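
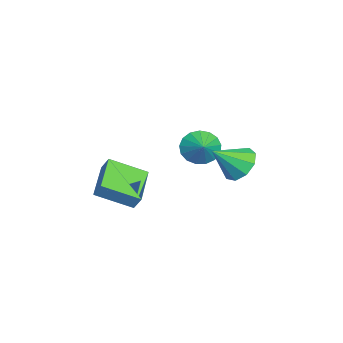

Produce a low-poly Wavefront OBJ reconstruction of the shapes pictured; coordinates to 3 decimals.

v 2.44 1.407 0.361
v 3.286 1.752 0.257
v 3 0.333 1.359
v 2.993 2.041 0.733
v 2.441 2.034 1.034
v 1.888 1.733 1.021
v 1.594 1.28 0.698
v 1.695 0.886 0.218
v 2.145 0.736 -0.196
v 2.733 0.9 -0.349
v 3.184 1.301 -0.17
v 0.162 -4.953 -3.203
v -1.737 -4.914 -2.608
v -0.063 -3.269 -4.03
v -1.962 -3.23 -3.436
v 0.382 -4.59 -2.524
v -1.517 -4.551 -1.93
v 0.157 -2.906 -3.352
v -1.742 -2.867 -2.757
v -2.711 -0.739 -1.616
v -2.333 -0.447 -2.402
v -1.789 -0.501 -1.084
v -2.522 -0.086 -2.235
v -2.754 0.126 -1.927
v -2.977 0.139 -1.547
v -3.138 -0.048 -1.183
v -3.202 -0.394 -0.918
v -3.153 -0.819 -0.813
v -3.003 -1.225 -0.891
v -2.786 -1.52 -1.136
v -2.552 -1.636 -1.491
v -2.354 -1.546 -1.874
v -2.238 -1.272 -2.198
v -2.231 -0.875 -2.388
f 2 1 4
f 2 4 3
f 4 1 5
f 4 5 3
f 5 1 6
f 5 6 3
f 6 1 7
f 6 7 3
f 7 1 8
f 7 8 3
f 8 1 9
f 8 9 3
f 9 1 10
f 9 10 3
f 10 1 11
f 10 11 3
f 11 1 2
f 11 2 3
f 13 15 12
f 16 13 12
f 12 15 14
f 14 16 12
f 13 19 15
f 17 13 16
f 17 19 13
f 15 19 14
f 18 16 14
f 14 19 18
f 18 17 16
f 19 17 18
f 21 20 23
f 21 23 22
f 23 20 24
f 23 24 22
f 24 20 25
f 24 25 22
f 25 20 26
f 25 26 22
f 26 20 27
f 26 27 22
f 27 20 28
f 27 28 22
f 28 20 29
f 28 29 22
f 29 20 30
f 29 30 22
f 30 20 31
f 30 31 22
f 31 20 32
f 31 32 22
f 32 20 33
f 32 33 22
f 33 20 34
f 33 34 22
f 34 20 21
f 34 21 22



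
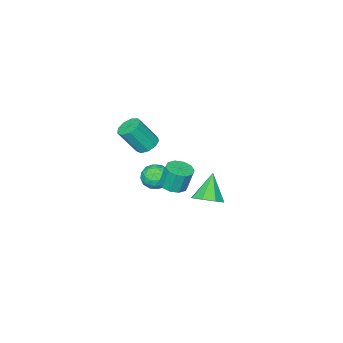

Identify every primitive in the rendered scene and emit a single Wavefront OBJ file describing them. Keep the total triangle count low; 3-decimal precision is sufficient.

v 1.66 2.312 3.053
v 2.238 2.027 2.632
v 3.078 1.403 4.206
v 2.5 1.688 4.627
v 2.345 2.524 2.772
v 3.185 1.899 4.346
v 2.131 2.921 3.043
v 2.971 2.297 4.617
v 1.697 3.034 3.319
v 2.537 2.409 4.893
v 1.246 2.809 3.471
v 2.085 2.184 5.045
v 0.988 2.351 3.427
v 1.828 1.727 5.001
v 1.045 1.876 3.208
v 1.885 1.251 4.782
v 1.39 1.604 2.916
v 2.229 0.98 4.49
v 1.861 1.664 2.689
v 2.701 1.04 4.263
v 0.351 3.007 -0.606
v 1.179 2.973 -0.47
v 0.958 3.278 0.961
v 0.129 3.313 0.826
v 1.057 3.462 -0.593
v 0.836 3.767 0.838
v 0.665 3.778 -0.721
v 0.444 4.083 0.71
v 0.153 3.799 -0.805
v -0.068 4.104 0.626
v -0.283 3.518 -0.813
v -0.505 3.823 0.619
v -0.478 3.042 -0.741
v -0.699 3.347 0.69
v -0.356 2.553 -0.618
v -0.577 2.858 0.813
v 0.036 2.237 -0.49
v -0.185 2.542 0.941
v 0.548 2.216 -0.406
v 0.327 2.521 1.025
v 0.985 2.497 -0.399
v 0.763 2.802 1.033
v -0.078 2.174 -1.001
v 0.845 2.289 -1.107
v 0.175 1.091 0.027
v 1.098 1.206 -0.079
v 0.586 1.876 0.327
v 0.43 2.546 -0.308
v 0.59 0.834 -0.772
v 0.434 1.504 -1.407
v 1.258 1.461 -0.965
v 1.255 2.105 -0.286
v -0.235 1.275 -0.794
v -0.238 1.919 -0.115
v 0.362 2.327 -1.144
v 0.658 1.053 0.064
v 0.358 1.447 0.303
v 0.9 1.515 0.241
v 0.118 2.477 -0.675
v 0.66 2.545 -0.737
v 0.508 2.302 0.106
v 0.36 0.835 -0.343
v 0.902 0.903 -0.405
v 0.12 1.865 -1.321
v 0.662 1.933 -1.383
v 0.512 1.078 -1.186
v 1.146 1.908 -1.123
v 1.295 1.271 -0.519
v 0.997 1.053 -0.926
v 0.905 1.446 -1.299
v 1.145 2.286 -0.724
v 1.293 1.649 -0.12
v 0.993 2.043 0.119
v 0.901 2.437 -0.254
v 1.388 1.799 -0.64
v -0.273 1.731 -0.96
v -0.125 1.094 -0.356
v 0.119 0.943 -0.826
v 0.027 1.337 -1.199
v -0.275 2.109 -0.561
v -0.126 1.472 0.043
v 0.115 1.934 0.219
v 0.023 2.327 -0.154
v -0.368 1.581 -0.44
v -2.851 2.49 -3.84
v -2.101 2.81 -3.21
v -3.889 1.85 -2.28
v -2.643 3.367 -3.342
v -3.307 3.411 -3.765
v -3.703 2.915 -4.232
v -3.601 2.17 -4.47
v -3.059 1.613 -4.338
v -2.396 1.569 -3.915
v -1.999 2.065 -3.448
f 2 1 5
f 2 5 3
f 3 5 6
f 3 6 4
f 5 1 7
f 5 7 6
f 6 7 8
f 6 8 4
f 7 1 9
f 7 9 8
f 8 9 10
f 8 10 4
f 9 1 11
f 9 11 10
f 10 11 12
f 10 12 4
f 11 1 13
f 11 13 12
f 12 13 14
f 12 14 4
f 13 1 15
f 13 15 14
f 14 15 16
f 14 16 4
f 15 1 17
f 15 17 16
f 16 17 18
f 16 18 4
f 17 1 19
f 17 19 18
f 18 19 20
f 18 20 4
f 19 1 2
f 19 2 20
f 20 2 3
f 20 3 4
f 22 21 25
f 22 25 23
f 23 25 26
f 23 26 24
f 25 21 27
f 25 27 26
f 26 27 28
f 26 28 24
f 27 21 29
f 27 29 28
f 28 29 30
f 28 30 24
f 29 21 31
f 29 31 30
f 30 31 32
f 30 32 24
f 31 21 33
f 31 33 32
f 32 33 34
f 32 34 24
f 33 21 35
f 33 35 34
f 34 35 36
f 34 36 24
f 35 21 37
f 35 37 36
f 36 37 38
f 36 38 24
f 37 21 39
f 37 39 38
f 38 39 40
f 38 40 24
f 39 21 41
f 39 41 40
f 40 41 42
f 40 42 24
f 41 21 22
f 41 22 42
f 42 22 23
f 42 23 24
f 43 80 59
f 80 54 83
f 59 83 48
f 80 83 59
f 43 59 55
f 59 48 60
f 55 60 44
f 59 60 55
f 43 55 64
f 55 44 65
f 64 65 50
f 55 65 64
f 43 64 76
f 64 50 79
f 76 79 53
f 64 79 76
f 43 76 80
f 76 53 84
f 80 84 54
f 76 84 80
f 44 60 71
f 60 48 74
f 71 74 52
f 60 74 71
f 48 83 61
f 83 54 82
f 61 82 47
f 83 82 61
f 54 84 81
f 84 53 77
f 81 77 45
f 84 77 81
f 53 79 78
f 79 50 66
f 78 66 49
f 79 66 78
f 50 65 70
f 65 44 67
f 70 67 51
f 65 67 70
f 46 72 58
f 72 52 73
f 58 73 47
f 72 73 58
f 46 58 56
f 58 47 57
f 56 57 45
f 58 57 56
f 46 56 63
f 56 45 62
f 63 62 49
f 56 62 63
f 46 63 68
f 63 49 69
f 68 69 51
f 63 69 68
f 46 68 72
f 68 51 75
f 72 75 52
f 68 75 72
f 47 73 61
f 73 52 74
f 61 74 48
f 73 74 61
f 45 57 81
f 57 47 82
f 81 82 54
f 57 82 81
f 49 62 78
f 62 45 77
f 78 77 53
f 62 77 78
f 51 69 70
f 69 49 66
f 70 66 50
f 69 66 70
f 52 75 71
f 75 51 67
f 71 67 44
f 75 67 71
f 86 85 88
f 86 88 87
f 88 85 89
f 88 89 87
f 89 85 90
f 89 90 87
f 90 85 91
f 90 91 87
f 91 85 92
f 91 92 87
f 92 85 93
f 92 93 87
f 93 85 94
f 93 94 87
f 94 85 86
f 94 86 87



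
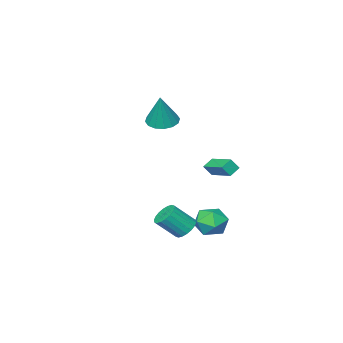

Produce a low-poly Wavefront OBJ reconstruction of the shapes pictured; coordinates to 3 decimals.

v -1.413 -0.933 -0.514
v -0.987 -1.174 0.156
v -1.253 0.907 0.046
v -0.827 0.666 0.716
v -0.713 -0.866 -0.936
v -0.287 -1.107 -0.266
v -0.553 0.974 -0.376
v -0.127 0.733 0.294
v 0.701 -3.575 2.868
v 1.537 -3.171 2.524
v 1.279 -3.045 4.892
v 1.195 -2.789 2.522
v 0.72 -2.618 2.613
v 0.241 -2.703 2.772
v -0.115 -3.022 2.957
v -0.253 -3.489 3.118
v -0.135 -3.978 3.212
v 0.208 -4.36 3.214
v 0.682 -4.531 3.124
v 1.162 -4.446 2.965
v 1.518 -4.127 2.78
v 1.655 -3.66 2.618
v -0.037 1.172 -3.766
v 0.696 1.875 -4.198
v 1.244 0.465 -2.742
v 1.977 1.168 -3.174
v 1.178 1.543 -2.511
v 0.386 1.98 -3.144
v 1.554 0.36 -3.796
v 0.762 0.797 -4.429
v 1.68 1.373 -4.217
v 1.447 2.104 -3.422
v 0.493 0.236 -3.518
v 0.26 0.967 -2.723
v 3.179 1.701 -3.165
v 3.61 2.361 -3.214
v 4.633 1.779 -2.044
v 4.201 1.119 -1.995
v 3.373 2.441 -2.967
v 4.396 1.859 -1.797
v 3.097 2.374 -2.76
v 4.12 1.792 -1.589
v 2.837 2.174 -2.632
v 3.86 1.592 -1.462
v 2.645 1.88 -2.611
v 3.668 1.298 -1.44
v 2.559 1.551 -2.699
v 3.582 0.969 -1.528
v 2.595 1.251 -2.879
v 3.618 0.67 -1.708
v 2.747 1.041 -3.116
v 3.77 0.459 -1.946
v 2.984 0.961 -3.363
v 4.007 0.379 -2.193
v 3.26 1.028 -3.571
v 4.283 0.446 -2.4
v 3.52 1.228 -3.698
v 4.543 0.646 -2.528
v 3.712 1.522 -3.72
v 4.735 0.94 -2.549
v 3.798 1.851 -3.632
v 4.821 1.269 -2.461
v 3.762 2.15 -3.452
v 4.785 1.569 -2.281
f 2 4 1
f 5 2 1
f 1 4 3
f 3 5 1
f 2 8 4
f 6 2 5
f 6 8 2
f 4 8 3
f 7 5 3
f 3 8 7
f 7 6 5
f 8 6 7
f 10 9 12
f 10 12 11
f 12 9 13
f 12 13 11
f 13 9 14
f 13 14 11
f 14 9 15
f 14 15 11
f 15 9 16
f 15 16 11
f 16 9 17
f 16 17 11
f 17 9 18
f 17 18 11
f 18 9 19
f 18 19 11
f 19 9 20
f 19 20 11
f 20 9 21
f 20 21 11
f 21 9 22
f 21 22 11
f 22 9 10
f 22 10 11
f 23 34 28
f 23 28 24
f 23 24 30
f 23 30 33
f 23 33 34
f 24 28 32
f 28 34 27
f 34 33 25
f 33 30 29
f 30 24 31
f 26 32 27
f 26 27 25
f 26 25 29
f 26 29 31
f 26 31 32
f 27 32 28
f 25 27 34
f 29 25 33
f 31 29 30
f 32 31 24
f 36 35 39
f 36 39 37
f 37 39 40
f 37 40 38
f 39 35 41
f 39 41 40
f 40 41 42
f 40 42 38
f 41 35 43
f 41 43 42
f 42 43 44
f 42 44 38
f 43 35 45
f 43 45 44
f 44 45 46
f 44 46 38
f 45 35 47
f 45 47 46
f 46 47 48
f 46 48 38
f 47 35 49
f 47 49 48
f 48 49 50
f 48 50 38
f 49 35 51
f 49 51 50
f 50 51 52
f 50 52 38
f 51 35 53
f 51 53 52
f 52 53 54
f 52 54 38
f 53 35 55
f 53 55 54
f 54 55 56
f 54 56 38
f 55 35 57
f 55 57 56
f 56 57 58
f 56 58 38
f 57 35 59
f 57 59 58
f 58 59 60
f 58 60 38
f 59 35 61
f 59 61 60
f 60 61 62
f 60 62 38
f 61 35 63
f 61 63 62
f 62 63 64
f 62 64 38
f 63 35 36
f 63 36 64
f 64 36 37
f 64 37 38



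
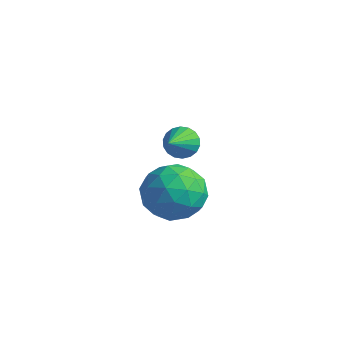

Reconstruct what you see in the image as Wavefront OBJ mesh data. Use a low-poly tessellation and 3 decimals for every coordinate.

v 1.306 3.42 2.545
v 1.687 3.727 2.748
v 1.714 2.46 3.235
v 1.508 3.759 2.898
v 1.289 3.724 2.978
v 1.073 3.629 2.973
v 0.904 3.492 2.882
v 0.814 3.34 2.725
v 0.822 3.205 2.532
v 0.926 3.112 2.342
v 1.105 3.08 2.192
v 1.324 3.115 2.111
v 1.539 3.211 2.117
v 1.709 3.348 2.207
v 1.798 3.499 2.365
v 1.791 3.634 2.557
v 3.136 0.137 3.932
v 3.616 0.793 4.328
v 4.304 -0.233 3.132
v 4.784 0.423 3.528
v 4.53 -0.302 4.005
v 3.808 -0.074 4.499
v 4.112 0.634 2.961
v 3.39 0.862 3.455
v 4.218 1.1 3.728
v 4.477 0.522 4.373
v 3.443 0.038 3.087
v 3.702 -0.54 3.732
v 3.273 0.497 4.2
v 4.647 0.063 3.26
v 4.498 -0.364 3.54
v 4.779 0.022 3.773
v 3.387 -0.012 4.301
v 3.668 0.373 4.534
v 4.206 -0.27 4.343
v 4.252 0.187 2.926
v 4.533 0.572 3.159
v 3.141 0.538 3.687
v 3.422 0.924 3.92
v 3.714 0.83 3.117
v 3.91 1.064 4.081
v 4.596 0.846 3.61
v 4.201 0.97 3.277
v 3.777 1.104 3.568
v 4.062 0.724 4.46
v 4.748 0.506 3.99
v 4.599 0.08 4.27
v 4.175 0.214 4.56
v 4.416 0.904 4.107
v 3.172 0.054 3.47
v 3.858 -0.164 3
v 3.745 0.346 2.9
v 3.321 0.48 3.19
v 3.324 -0.286 3.85
v 4.01 -0.504 3.379
v 4.143 -0.544 3.892
v 3.719 -0.41 4.183
v 3.504 -0.344 3.353
f 2 1 4
f 2 4 3
f 4 1 5
f 4 5 3
f 5 1 6
f 5 6 3
f 6 1 7
f 6 7 3
f 7 1 8
f 7 8 3
f 8 1 9
f 8 9 3
f 9 1 10
f 9 10 3
f 10 1 11
f 10 11 3
f 11 1 12
f 11 12 3
f 12 1 13
f 12 13 3
f 13 1 14
f 13 14 3
f 14 1 15
f 14 15 3
f 15 1 16
f 15 16 3
f 16 1 2
f 16 2 3
f 17 54 33
f 54 28 57
f 33 57 22
f 54 57 33
f 17 33 29
f 33 22 34
f 29 34 18
f 33 34 29
f 17 29 38
f 29 18 39
f 38 39 24
f 29 39 38
f 17 38 50
f 38 24 53
f 50 53 27
f 38 53 50
f 17 50 54
f 50 27 58
f 54 58 28
f 50 58 54
f 18 34 45
f 34 22 48
f 45 48 26
f 34 48 45
f 22 57 35
f 57 28 56
f 35 56 21
f 57 56 35
f 28 58 55
f 58 27 51
f 55 51 19
f 58 51 55
f 27 53 52
f 53 24 40
f 52 40 23
f 53 40 52
f 24 39 44
f 39 18 41
f 44 41 25
f 39 41 44
f 20 46 32
f 46 26 47
f 32 47 21
f 46 47 32
f 20 32 30
f 32 21 31
f 30 31 19
f 32 31 30
f 20 30 37
f 30 19 36
f 37 36 23
f 30 36 37
f 20 37 42
f 37 23 43
f 42 43 25
f 37 43 42
f 20 42 46
f 42 25 49
f 46 49 26
f 42 49 46
f 21 47 35
f 47 26 48
f 35 48 22
f 47 48 35
f 19 31 55
f 31 21 56
f 55 56 28
f 31 56 55
f 23 36 52
f 36 19 51
f 52 51 27
f 36 51 52
f 25 43 44
f 43 23 40
f 44 40 24
f 43 40 44
f 26 49 45
f 49 25 41
f 45 41 18
f 49 41 45



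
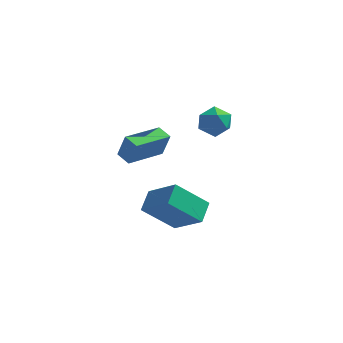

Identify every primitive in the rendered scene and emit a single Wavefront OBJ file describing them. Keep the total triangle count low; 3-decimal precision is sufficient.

v -1.5 2.503 1.35
v -0.922 3.141 1.009
v -0.598 2.319 2.531
v -0.02 2.957 2.19
v -0.854 3.208 2.503
v -1.411 3.322 1.773
v -0.109 2.138 1.767
v -0.666 2.252 1.037
v -0.063 2.915 1.266
v -0.523 3.576 1.721
v -0.997 1.884 1.819
v -1.457 2.545 2.274
v -2.283 -1.593 -1.013
v -2.111 -0.484 -0.509
v -3.679 -0.815 -2.248
v -3.507 0.294 -1.745
v -0.773 -1.174 -2.455
v -0.601 -0.065 -1.952
v -2.169 -0.396 -3.691
v -1.997 0.713 -3.187
v -4.392 -2.55 2.825
v -4.029 -2.575 4.042
v -3.143 -0.96 2.486
v -2.78 -0.985 3.702
v -3.8 -3.055 2.638
v -3.437 -3.08 3.854
v -2.551 -1.465 2.298
v -2.188 -1.49 3.515
f 1 12 6
f 1 6 2
f 1 2 8
f 1 8 11
f 1 11 12
f 2 6 10
f 6 12 5
f 12 11 3
f 11 8 7
f 8 2 9
f 4 10 5
f 4 5 3
f 4 3 7
f 4 7 9
f 4 9 10
f 5 10 6
f 3 5 12
f 7 3 11
f 9 7 8
f 10 9 2
f 14 16 13
f 17 14 13
f 13 16 15
f 15 17 13
f 14 20 16
f 18 14 17
f 18 20 14
f 16 20 15
f 19 17 15
f 15 20 19
f 19 18 17
f 20 18 19
f 22 24 21
f 25 22 21
f 21 24 23
f 23 25 21
f 22 28 24
f 26 22 25
f 26 28 22
f 24 28 23
f 27 25 23
f 23 28 27
f 27 26 25
f 28 26 27



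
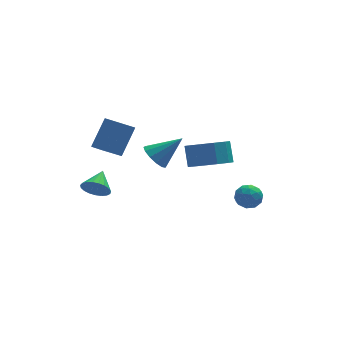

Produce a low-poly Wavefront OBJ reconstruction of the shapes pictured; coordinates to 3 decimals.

v -1.512 1.637 -0.184
v -2.461 1.445 0.541
v -1.831 2.394 -0.402
v -2.781 2.202 0.322
v -0.679 2.358 1.098
v -1.629 2.166 1.822
v -0.999 3.115 0.879
v -1.948 2.923 1.604
v -2.377 3.315 -3.52
v -1.854 3.257 -4.054
v -1.783 4.265 -3.04
v -2.059 3.451 -4.185
v -2.319 3.622 -4.202
v -2.59 3.74 -4.1
v -2.823 3.784 -3.898
v -2.98 3.747 -3.631
v -3.032 3.635 -3.345
v -2.971 3.468 -3.089
v -2.808 3.274 -2.907
v -2.57 3.087 -2.832
v -2.298 2.94 -2.875
v -2.041 2.857 -3.03
v -1.841 2.853 -3.27
v -1.735 2.929 -3.553
v -1.739 3.072 -3.83
v 3.333 -0.309 -2.955
v 3.598 0.139 -2.48
v 4.182 -1.039 -2.74
v 4.447 -0.591 -2.265
v 3.838 -0.921 -2.136
v 3.314 -0.47 -2.269
v 4.466 -0.43 -2.951
v 3.942 0.021 -3.084
v 4.299 0.064 -2.478
v 3.91 -0.239 -1.974
v 3.87 -0.661 -3.246
v 3.481 -0.964 -2.742
v 3.391 -0.021 -2.736
v 4.389 -0.879 -2.484
v 4.031 -1.073 -2.408
v 4.187 -0.81 -2.129
v 3.224 -0.379 -2.612
v 3.38 -0.115 -2.333
v 3.521 -0.738 -2.131
v 4.4 -0.785 -2.887
v 4.556 -0.521 -2.608
v 3.593 -0.09 -3.091
v 3.749 0.173 -2.812
v 4.259 -0.162 -3.089
v 3.959 0.198 -2.456
v 4.458 -0.231 -2.33
v 4.469 -0.136 -2.733
v 4.161 0.129 -2.811
v 3.731 0.02 -2.16
v 4.229 -0.409 -2.034
v 3.871 -0.603 -1.958
v 3.563 -0.338 -2.036
v 4.142 -0.024 -2.159
v 3.551 -0.491 -3.186
v 4.049 -0.92 -3.06
v 4.217 -0.562 -3.184
v 3.909 -0.297 -3.262
v 3.322 -0.669 -2.89
v 3.821 -1.098 -2.764
v 3.619 -1.029 -2.409
v 3.311 -0.764 -2.487
v 3.638 -0.876 -3.061
v 1.52 -2.195 1.325
v 2.144 -2.837 1.77
v 2.185 -2.167 2.679
v 1.56 -1.525 2.235
v 2.483 -2.428 1.454
v 2.524 -1.758 2.363
v 2.454 -1.931 1.089
v 2.495 -1.261 1.998
v 2.068 -1.534 0.814
v 2.109 -0.864 1.723
v 1.473 -1.39 0.734
v 1.514 -0.72 1.643
v 0.895 -1.553 0.881
v 0.936 -0.883 1.79
v 0.556 -1.962 1.197
v 0.597 -1.292 2.106
v 0.585 -2.459 1.562
v 0.626 -1.789 2.471
v 0.971 -2.856 1.837
v 1.012 -2.186 2.746
v 1.566 -3 1.917
v 1.607 -2.33 2.826
v 0.432 3.075 -1.645
v 0.93 2.986 -2.252
v 1.748 3.005 -0.555
v 0.895 3.424 -2.181
v 0.713 3.751 -1.941
v 0.441 3.864 -1.606
v 0.167 3.725 -1.284
v -0.023 3.381 -1.076
v -0.069 2.939 -1.049
v 0.045 2.54 -1.211
v 0.281 2.311 -1.511
v 0.565 2.324 -1.853
v 0.807 2.576 -2.13
f 2 4 1
f 5 2 1
f 1 4 3
f 3 5 1
f 2 8 4
f 6 2 5
f 6 8 2
f 4 8 3
f 7 5 3
f 3 8 7
f 7 6 5
f 8 6 7
f 10 9 12
f 10 12 11
f 12 9 13
f 12 13 11
f 13 9 14
f 13 14 11
f 14 9 15
f 14 15 11
f 15 9 16
f 15 16 11
f 16 9 17
f 16 17 11
f 17 9 18
f 17 18 11
f 18 9 19
f 18 19 11
f 19 9 20
f 19 20 11
f 20 9 21
f 20 21 11
f 21 9 22
f 21 22 11
f 22 9 23
f 22 23 11
f 23 9 24
f 23 24 11
f 24 9 25
f 24 25 11
f 25 9 10
f 25 10 11
f 26 63 42
f 63 37 66
f 42 66 31
f 63 66 42
f 26 42 38
f 42 31 43
f 38 43 27
f 42 43 38
f 26 38 47
f 38 27 48
f 47 48 33
f 38 48 47
f 26 47 59
f 47 33 62
f 59 62 36
f 47 62 59
f 26 59 63
f 59 36 67
f 63 67 37
f 59 67 63
f 27 43 54
f 43 31 57
f 54 57 35
f 43 57 54
f 31 66 44
f 66 37 65
f 44 65 30
f 66 65 44
f 37 67 64
f 67 36 60
f 64 60 28
f 67 60 64
f 36 62 61
f 62 33 49
f 61 49 32
f 62 49 61
f 33 48 53
f 48 27 50
f 53 50 34
f 48 50 53
f 29 55 41
f 55 35 56
f 41 56 30
f 55 56 41
f 29 41 39
f 41 30 40
f 39 40 28
f 41 40 39
f 29 39 46
f 39 28 45
f 46 45 32
f 39 45 46
f 29 46 51
f 46 32 52
f 51 52 34
f 46 52 51
f 29 51 55
f 51 34 58
f 55 58 35
f 51 58 55
f 30 56 44
f 56 35 57
f 44 57 31
f 56 57 44
f 28 40 64
f 40 30 65
f 64 65 37
f 40 65 64
f 32 45 61
f 45 28 60
f 61 60 36
f 45 60 61
f 34 52 53
f 52 32 49
f 53 49 33
f 52 49 53
f 35 58 54
f 58 34 50
f 54 50 27
f 58 50 54
f 69 68 72
f 69 72 70
f 70 72 73
f 70 73 71
f 72 68 74
f 72 74 73
f 73 74 75
f 73 75 71
f 74 68 76
f 74 76 75
f 75 76 77
f 75 77 71
f 76 68 78
f 76 78 77
f 77 78 79
f 77 79 71
f 78 68 80
f 78 80 79
f 79 80 81
f 79 81 71
f 80 68 82
f 80 82 81
f 81 82 83
f 81 83 71
f 82 68 84
f 82 84 83
f 83 84 85
f 83 85 71
f 84 68 86
f 84 86 85
f 85 86 87
f 85 87 71
f 86 68 88
f 86 88 87
f 87 88 89
f 87 89 71
f 88 68 69
f 88 69 89
f 89 69 70
f 89 70 71
f 91 90 93
f 91 93 92
f 93 90 94
f 93 94 92
f 94 90 95
f 94 95 92
f 95 90 96
f 95 96 92
f 96 90 97
f 96 97 92
f 97 90 98
f 97 98 92
f 98 90 99
f 98 99 92
f 99 90 100
f 99 100 92
f 100 90 101
f 100 101 92
f 101 90 102
f 101 102 92
f 102 90 91
f 102 91 92



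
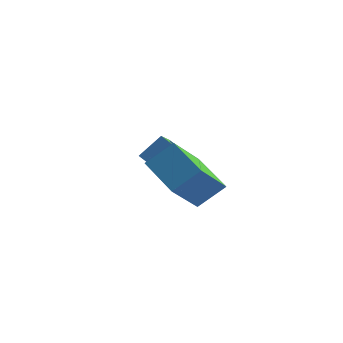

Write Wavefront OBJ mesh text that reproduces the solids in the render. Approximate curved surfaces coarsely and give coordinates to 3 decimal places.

v 4.006 0.09 -1.233
v 3.721 -1.396 0.12
v 2.486 1.014 -0.538
v 2.201 -0.472 0.816
v 4.819 0.752 -0.336
v 4.534 -0.734 1.018
v 3.299 1.676 0.36
v 3.014 0.19 1.713
v 1.834 2.761 -1.661
v -0.029 3.407 -0.829
v 1.856 3.44 -2.139
v -0.007 4.085 -1.307
v 2.467 3.395 -0.733
v 0.604 4.04 0.099
v 2.489 4.073 -1.211
v 0.626 4.719 -0.379
f 2 4 1
f 5 2 1
f 1 4 3
f 3 5 1
f 2 8 4
f 6 2 5
f 6 8 2
f 4 8 3
f 7 5 3
f 3 8 7
f 7 6 5
f 8 6 7
f 10 12 9
f 13 10 9
f 9 12 11
f 11 13 9
f 10 16 12
f 14 10 13
f 14 16 10
f 12 16 11
f 15 13 11
f 11 16 15
f 15 14 13
f 16 14 15



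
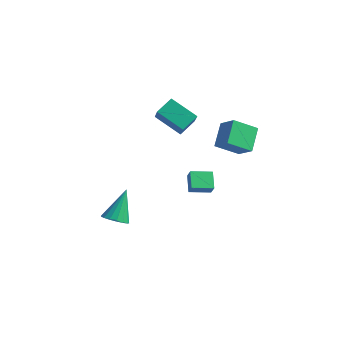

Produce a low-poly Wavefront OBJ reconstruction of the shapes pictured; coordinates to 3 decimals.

v -1.444 3.443 2.368
v -3.144 3.168 3.345
v -1.254 4.546 3.009
v -2.954 4.271 3.986
v -0.546 2.529 3.674
v -2.246 2.254 4.651
v -0.356 3.632 4.315
v -2.056 3.357 5.292
v -0.554 -3.717 -0.501
v -0.017 -4.214 -0.089
v -0.726 -2.443 1.261
v 0.22 -3.94 -0.264
v 0.279 -3.615 -0.493
v 0.148 -3.313 -0.724
v -0.145 -3.104 -0.904
v -0.531 -3.035 -0.991
v -0.923 -3.122 -0.966
v -1.23 -3.346 -0.834
v -1.383 -3.654 -0.626
v -1.345 -3.977 -0.389
v -1.127 -4.24 -0.178
v -0.777 -4.383 -0.041
v -0.376 -4.374 -0.008
v 3.099 -1.675 2.376
v 2.43 -0.923 3.012
v 3.964 -0.749 2.193
v 3.295 0.002 2.829
v 3.485 -1.902 3.051
v 2.816 -1.151 3.687
v 4.35 -0.977 2.868
v 3.681 -0.225 3.504
v 2.629 2.557 3.887
v 2.098 3.851 4.904
v 1.53 2.798 3.006
v 0.998 4.092 4.023
v 3.582 3.648 2.997
v 3.05 4.942 4.014
v 2.482 3.889 2.116
v 1.951 5.183 3.133
f 2 4 1
f 5 2 1
f 1 4 3
f 3 5 1
f 2 8 4
f 6 2 5
f 6 8 2
f 4 8 3
f 7 5 3
f 3 8 7
f 7 6 5
f 8 6 7
f 10 9 12
f 10 12 11
f 12 9 13
f 12 13 11
f 13 9 14
f 13 14 11
f 14 9 15
f 14 15 11
f 15 9 16
f 15 16 11
f 16 9 17
f 16 17 11
f 17 9 18
f 17 18 11
f 18 9 19
f 18 19 11
f 19 9 20
f 19 20 11
f 20 9 21
f 20 21 11
f 21 9 22
f 21 22 11
f 22 9 23
f 22 23 11
f 23 9 10
f 23 10 11
f 25 27 24
f 28 25 24
f 24 27 26
f 26 28 24
f 25 31 27
f 29 25 28
f 29 31 25
f 27 31 26
f 30 28 26
f 26 31 30
f 30 29 28
f 31 29 30
f 33 35 32
f 36 33 32
f 32 35 34
f 34 36 32
f 33 39 35
f 37 33 36
f 37 39 33
f 35 39 34
f 38 36 34
f 34 39 38
f 38 37 36
f 39 37 38



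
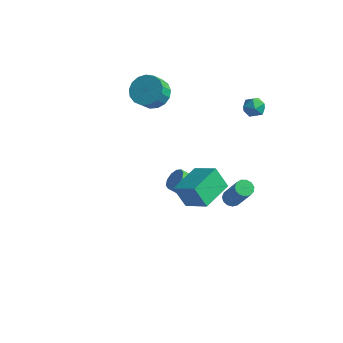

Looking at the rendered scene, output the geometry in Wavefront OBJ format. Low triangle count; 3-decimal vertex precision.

v -3.802 3.63 2.197
v -2.911 3.246 2.002
v -3.027 2.566 2.807
v -3.918 2.95 3.003
v -2.819 3.594 2.309
v -2.935 2.915 3.114
v -2.952 3.951 2.591
v -3.068 3.272 3.396
v -3.28 4.234 2.783
v -3.396 3.555 3.588
v -3.728 4.379 2.84
v -3.844 3.7 3.645
v -4.192 4.352 2.75
v -4.308 3.673 3.556
v -4.567 4.16 2.534
v -4.683 3.48 3.339
v -4.767 3.846 2.241
v -4.883 3.166 3.046
v -4.746 3.482 1.937
v -4.862 2.803 2.743
v -4.508 3.153 1.693
v -4.624 2.473 2.499
v -4.109 2.933 1.565
v -4.225 2.253 2.37
v -3.639 2.872 1.581
v -3.755 2.192 2.387
v -3.207 2.985 1.739
v -3.323 2.305 2.544
v 1.965 4.547 3.647
v 2.407 4.419 3.128
v 1.613 3.481 3.612
v 2.055 3.353 3.093
v 2.297 3.478 3.731
v 2.514 4.136 3.753
v 1.506 3.764 2.987
v 1.723 4.422 3.009
v 2.124 3.934 2.72
v 2.612 3.758 3.18
v 1.408 4.142 3.56
v 1.896 3.966 4.02
v -0.146 1.803 -3.133
v 0.324 1.333 -2.945
v -0.725 0.727 -1.84
v -1.194 1.197 -2.027
v 0.379 1.68 -2.702
v -0.669 1.073 -1.597
v 0.235 2.073 -2.624
v -0.814 1.466 -1.519
v -0.055 2.363 -2.74
v -1.104 1.757 -1.634
v -0.38 2.44 -3.006
v -1.429 1.833 -1.9
v -0.615 2.273 -3.32
v -1.664 1.667 -2.215
v -0.671 1.927 -3.563
v -1.719 1.32 -2.458
v -0.526 1.534 -3.641
v -1.575 0.927 -2.536
v -0.236 1.243 -3.526
v -1.285 0.637 -2.42
v 0.089 1.167 -3.26
v -0.96 0.56 -2.154
v 2.164 1.315 -2.161
v 2.63 1.453 -2.371
v 3.622 0.942 -0.51
v 3.156 0.805 -0.299
v 2.519 1.699 -2.245
v 3.511 1.189 -0.383
v 2.296 1.824 -2.091
v 3.287 1.313 -0.23
v 2.03 1.787 -1.96
v 3.022 1.276 -0.098
v 1.807 1.6 -1.892
v 2.799 1.09 -0.031
v 1.697 1.323 -1.91
v 2.689 0.812 -0.048
v 1.736 1.043 -2.007
v 2.728 0.533 -0.146
v 1.91 0.85 -2.153
v 2.902 0.339 -0.292
v 2.165 0.804 -2.302
v 3.157 0.294 -0.44
v 2.42 0.921 -2.405
v 3.412 0.41 -0.544
v 2.593 1.163 -2.431
v 3.585 0.652 -0.57
v 1.587 -3.949 3.163
v 2.878 -4.171 3.974
v 1.804 -2.138 3.315
v 3.095 -2.36 4.125
v 2.285 -3.94 2.055
v 3.576 -4.162 2.865
v 2.502 -2.129 2.206
v 3.793 -2.351 3.017
f 2 1 5
f 2 5 3
f 3 5 6
f 3 6 4
f 5 1 7
f 5 7 6
f 6 7 8
f 6 8 4
f 7 1 9
f 7 9 8
f 8 9 10
f 8 10 4
f 9 1 11
f 9 11 10
f 10 11 12
f 10 12 4
f 11 1 13
f 11 13 12
f 12 13 14
f 12 14 4
f 13 1 15
f 13 15 14
f 14 15 16
f 14 16 4
f 15 1 17
f 15 17 16
f 16 17 18
f 16 18 4
f 17 1 19
f 17 19 18
f 18 19 20
f 18 20 4
f 19 1 21
f 19 21 20
f 20 21 22
f 20 22 4
f 21 1 23
f 21 23 22
f 22 23 24
f 22 24 4
f 23 1 25
f 23 25 24
f 24 25 26
f 24 26 4
f 25 1 27
f 25 27 26
f 26 27 28
f 26 28 4
f 27 1 2
f 27 2 28
f 28 2 3
f 28 3 4
f 29 40 34
f 29 34 30
f 29 30 36
f 29 36 39
f 29 39 40
f 30 34 38
f 34 40 33
f 40 39 31
f 39 36 35
f 36 30 37
f 32 38 33
f 32 33 31
f 32 31 35
f 32 35 37
f 32 37 38
f 33 38 34
f 31 33 40
f 35 31 39
f 37 35 36
f 38 37 30
f 42 41 45
f 42 45 43
f 43 45 46
f 43 46 44
f 45 41 47
f 45 47 46
f 46 47 48
f 46 48 44
f 47 41 49
f 47 49 48
f 48 49 50
f 48 50 44
f 49 41 51
f 49 51 50
f 50 51 52
f 50 52 44
f 51 41 53
f 51 53 52
f 52 53 54
f 52 54 44
f 53 41 55
f 53 55 54
f 54 55 56
f 54 56 44
f 55 41 57
f 55 57 56
f 56 57 58
f 56 58 44
f 57 41 59
f 57 59 58
f 58 59 60
f 58 60 44
f 59 41 61
f 59 61 60
f 60 61 62
f 60 62 44
f 61 41 42
f 61 42 62
f 62 42 43
f 62 43 44
f 64 63 67
f 64 67 65
f 65 67 68
f 65 68 66
f 67 63 69
f 67 69 68
f 68 69 70
f 68 70 66
f 69 63 71
f 69 71 70
f 70 71 72
f 70 72 66
f 71 63 73
f 71 73 72
f 72 73 74
f 72 74 66
f 73 63 75
f 73 75 74
f 74 75 76
f 74 76 66
f 75 63 77
f 75 77 76
f 76 77 78
f 76 78 66
f 77 63 79
f 77 79 78
f 78 79 80
f 78 80 66
f 79 63 81
f 79 81 80
f 80 81 82
f 80 82 66
f 81 63 83
f 81 83 82
f 82 83 84
f 82 84 66
f 83 63 85
f 83 85 84
f 84 85 86
f 84 86 66
f 85 63 64
f 85 64 86
f 86 64 65
f 86 65 66
f 88 90 87
f 91 88 87
f 87 90 89
f 89 91 87
f 88 94 90
f 92 88 91
f 92 94 88
f 90 94 89
f 93 91 89
f 89 94 93
f 93 92 91
f 94 92 93



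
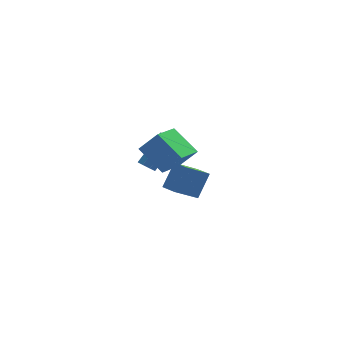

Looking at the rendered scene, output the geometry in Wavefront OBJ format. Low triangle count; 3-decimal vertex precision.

v 1.976 -2.758 3.589
v 1.002 -1.62 4.606
v 1.076 -2.593 2.542
v 0.103 -1.454 3.559
v 2.997 -1.306 2.941
v 2.024 -0.167 3.958
v 2.098 -1.14 1.894
v 1.124 -0.002 2.911
v 2.433 2.301 -2.554
v 3.155 3.004 -1.247
v 1.954 3.239 -2.794
v 2.676 3.942 -1.488
v 3.724 2.718 -3.492
v 4.446 3.421 -2.186
v 3.245 3.656 -3.733
v 3.967 4.359 -2.426
v 0.94 1.89 -0.147
v 1.158 2.209 -0.538
v 2.458 3.129 0.935
v 2.24 2.81 1.327
v 0.824 2.386 -0.354
v 2.124 3.306 1.12
v 0.557 2.273 -0.048
v 1.857 3.193 1.425
v 0.515 1.935 0.2
v 1.815 2.855 1.673
v 0.722 1.571 0.245
v 2.022 2.491 1.718
v 1.056 1.394 0.06
v 2.356 2.314 1.534
v 1.323 1.507 -0.245
v 2.623 2.427 1.228
v 1.365 1.845 -0.493
v 2.665 2.765 0.98
f 2 4 1
f 5 2 1
f 1 4 3
f 3 5 1
f 2 8 4
f 6 2 5
f 6 8 2
f 4 8 3
f 7 5 3
f 3 8 7
f 7 6 5
f 8 6 7
f 10 12 9
f 13 10 9
f 9 12 11
f 11 13 9
f 10 16 12
f 14 10 13
f 14 16 10
f 12 16 11
f 15 13 11
f 11 16 15
f 15 14 13
f 16 14 15
f 18 17 21
f 18 21 19
f 19 21 22
f 19 22 20
f 21 17 23
f 21 23 22
f 22 23 24
f 22 24 20
f 23 17 25
f 23 25 24
f 24 25 26
f 24 26 20
f 25 17 27
f 25 27 26
f 26 27 28
f 26 28 20
f 27 17 29
f 27 29 28
f 28 29 30
f 28 30 20
f 29 17 31
f 29 31 30
f 30 31 32
f 30 32 20
f 31 17 33
f 31 33 32
f 32 33 34
f 32 34 20
f 33 17 18
f 33 18 34
f 34 18 19
f 34 19 20



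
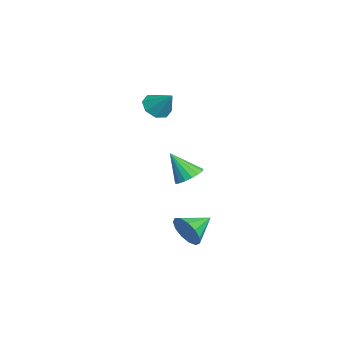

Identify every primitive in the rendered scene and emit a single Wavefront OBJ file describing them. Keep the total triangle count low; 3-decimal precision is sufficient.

v -2.94 0.61 2.774
v -2.25 -0.04 2.711
v -2.06 1.43 3.946
v -2.153 0.514 2.25
v -2.517 1.124 2.096
v -3.128 1.433 2.339
v -3.63 1.26 2.836
v -3.727 0.706 3.297
v -3.363 0.096 3.451
v -2.752 -0.214 3.208
v 2.743 2.02 -4.1
v 3.291 2.065 -3.159
v 1.777 3.34 -3.6
v 3.59 2.432 -3.551
v 3.619 2.667 -4.118
v 3.37 2.697 -4.679
v 2.922 2.512 -5.055
v 2.417 2.171 -5.129
v 2.015 1.781 -4.875
v 1.844 1.468 -4.376
v 1.959 1.329 -3.788
v 2.322 1.41 -3.3
v 2.819 1.685 -3.065
v -0.629 2.298 -1.609
v 0.081 1.74 -1.783
v -1.051 1.262 -0.011
v 0.255 2.057 -1.532
v 0.227 2.429 -1.298
v 0.002 2.771 -1.135
v -0.367 3.005 -1.081
v -0.796 3.077 -1.148
v -1.187 2.97 -1.32
v -1.45 2.71 -1.558
v -1.526 2.355 -1.808
v -1.395 1.987 -2.012
v -1.09 1.691 -2.124
v -0.678 1.533 -2.118
v -0.256 1.551 -1.995
f 2 1 4
f 2 4 3
f 4 1 5
f 4 5 3
f 5 1 6
f 5 6 3
f 6 1 7
f 6 7 3
f 7 1 8
f 7 8 3
f 8 1 9
f 8 9 3
f 9 1 10
f 9 10 3
f 10 1 2
f 10 2 3
f 12 11 14
f 12 14 13
f 14 11 15
f 14 15 13
f 15 11 16
f 15 16 13
f 16 11 17
f 16 17 13
f 17 11 18
f 17 18 13
f 18 11 19
f 18 19 13
f 19 11 20
f 19 20 13
f 20 11 21
f 20 21 13
f 21 11 22
f 21 22 13
f 22 11 23
f 22 23 13
f 23 11 12
f 23 12 13
f 25 24 27
f 25 27 26
f 27 24 28
f 27 28 26
f 28 24 29
f 28 29 26
f 29 24 30
f 29 30 26
f 30 24 31
f 30 31 26
f 31 24 32
f 31 32 26
f 32 24 33
f 32 33 26
f 33 24 34
f 33 34 26
f 34 24 35
f 34 35 26
f 35 24 36
f 35 36 26
f 36 24 37
f 36 37 26
f 37 24 38
f 37 38 26
f 38 24 25
f 38 25 26



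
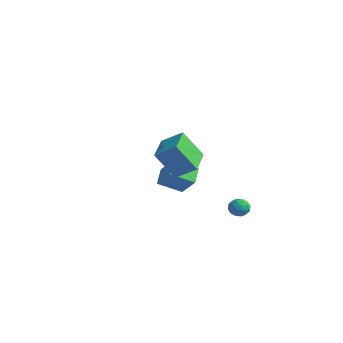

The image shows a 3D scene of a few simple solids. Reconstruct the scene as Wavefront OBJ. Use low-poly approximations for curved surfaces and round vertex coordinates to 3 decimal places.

v -5.214 3.53 -3.413
v -4.059 3.514 -2.249
v -4.431 4.767 -4.174
v -3.275 4.75 -3.01
v -4.545 2.69 -4.09
v -3.389 2.673 -2.926
v -3.761 3.926 -4.851
v -2.606 3.91 -3.687
v 1.511 2.855 -3.741
v 1.775 3.217 -3.254
v 2.445 2.883 -4.266
v 2.709 3.245 -3.779
v 2.552 2.61 -3.672
v 1.975 2.593 -3.348
v 2.245 3.507 -4.172
v 1.668 3.49 -3.848
v 2.228 3.62 -3.52
v 2.418 3.066 -3.211
v 1.802 3.034 -4.309
v 1.992 2.48 -4
v 1.561 3.034 -3.451
v 2.659 3.066 -4.069
v 2.567 2.693 -4.006
v 2.722 2.906 -3.719
v 1.679 2.667 -3.507
v 1.834 2.88 -3.22
v 2.291 2.523 -3.466
v 2.386 3.22 -4.3
v 2.541 3.433 -4.013
v 1.498 3.194 -3.801
v 1.653 3.407 -3.514
v 1.929 3.577 -4.054
v 1.982 3.484 -3.321
v 2.531 3.5 -3.63
v 2.259 3.654 -3.861
v 1.919 3.644 -3.67
v 2.094 3.158 -3.139
v 2.643 3.174 -3.448
v 2.551 2.801 -3.386
v 2.212 2.791 -3.195
v 2.361 3.395 -3.296
v 1.577 2.926 -4.072
v 2.126 2.942 -4.381
v 2.008 3.309 -4.325
v 1.669 3.299 -4.134
v 1.689 2.6 -3.89
v 2.238 2.616 -4.199
v 2.301 2.456 -3.85
v 1.961 2.446 -3.659
v 1.859 2.705 -4.224
v 3.02 -2.281 0.371
v 2.334 -3.127 2
v 1.8 -0.795 0.63
v 1.115 -1.641 2.259
v 3.985 -1.619 1.121
v 3.3 -2.465 2.75
v 2.766 -0.133 1.38
v 2.08 -0.979 3.009
f 2 4 1
f 5 2 1
f 1 4 3
f 3 5 1
f 2 8 4
f 6 2 5
f 6 8 2
f 4 8 3
f 7 5 3
f 3 8 7
f 7 6 5
f 8 6 7
f 9 46 25
f 46 20 49
f 25 49 14
f 46 49 25
f 9 25 21
f 25 14 26
f 21 26 10
f 25 26 21
f 9 21 30
f 21 10 31
f 30 31 16
f 21 31 30
f 9 30 42
f 30 16 45
f 42 45 19
f 30 45 42
f 9 42 46
f 42 19 50
f 46 50 20
f 42 50 46
f 10 26 37
f 26 14 40
f 37 40 18
f 26 40 37
f 14 49 27
f 49 20 48
f 27 48 13
f 49 48 27
f 20 50 47
f 50 19 43
f 47 43 11
f 50 43 47
f 19 45 44
f 45 16 32
f 44 32 15
f 45 32 44
f 16 31 36
f 31 10 33
f 36 33 17
f 31 33 36
f 12 38 24
f 38 18 39
f 24 39 13
f 38 39 24
f 12 24 22
f 24 13 23
f 22 23 11
f 24 23 22
f 12 22 29
f 22 11 28
f 29 28 15
f 22 28 29
f 12 29 34
f 29 15 35
f 34 35 17
f 29 35 34
f 12 34 38
f 34 17 41
f 38 41 18
f 34 41 38
f 13 39 27
f 39 18 40
f 27 40 14
f 39 40 27
f 11 23 47
f 23 13 48
f 47 48 20
f 23 48 47
f 15 28 44
f 28 11 43
f 44 43 19
f 28 43 44
f 17 35 36
f 35 15 32
f 36 32 16
f 35 32 36
f 18 41 37
f 41 17 33
f 37 33 10
f 41 33 37
f 52 54 51
f 55 52 51
f 51 54 53
f 53 55 51
f 52 58 54
f 56 52 55
f 56 58 52
f 54 58 53
f 57 55 53
f 53 58 57
f 57 56 55
f 58 56 57



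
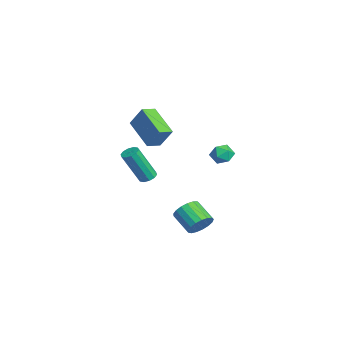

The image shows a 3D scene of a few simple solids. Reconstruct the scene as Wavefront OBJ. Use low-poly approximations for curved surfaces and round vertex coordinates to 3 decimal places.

v 2.802 -0.037 -3.907
v 3.087 0.268 -3.248
v 2.062 -0.318 -2.534
v 1.778 -0.623 -3.193
v 2.851 0.529 -3.373
v 1.826 -0.057 -2.658
v 2.604 0.661 -3.62
v 1.579 0.074 -2.905
v 2.402 0.632 -3.933
v 1.377 0.046 -3.218
v 2.292 0.45 -4.24
v 1.267 -0.136 -3.525
v 2.299 0.157 -4.471
v 1.274 -0.429 -3.756
v 2.421 -0.181 -4.572
v 1.396 -0.767 -3.858
v 2.631 -0.486 -4.522
v 1.606 -1.072 -3.807
v 2.88 -0.688 -4.33
v 1.855 -1.274 -3.616
v 3.111 -0.741 -4.042
v 2.086 -1.327 -3.328
v 3.271 -0.632 -3.723
v 2.247 -1.218 -3.008
v 3.325 -0.388 -3.446
v 2.3 -0.974 -2.731
v 3.258 -0.063 -3.275
v 2.233 -0.649 -2.56
v 3.193 -2.77 -0.01
v 3.601 -2.503 0.098
v 3.716 -3.423 1.938
v 3.307 -3.69 1.83
v 3.355 -2.343 0.194
v 3.469 -3.263 2.033
v 3.046 -2.346 0.211
v 3.161 -3.266 2.051
v 2.794 -2.511 0.144
v 2.908 -3.431 1.984
v 2.694 -2.775 0.019
v 2.808 -3.695 1.858
v 2.784 -3.037 -0.118
v 2.899 -3.957 1.722
v 3.031 -3.197 -0.213
v 3.145 -4.117 1.626
v 3.339 -3.194 -0.231
v 3.454 -4.114 1.609
v 3.592 -3.029 -0.164
v 3.706 -3.949 1.676
v 3.692 -2.765 -0.038
v 3.806 -3.685 1.801
v -1.761 2.576 -1.087
v -1.37 2.133 -0.667
v -2.29 1.647 -1.573
v -1.899 1.204 -1.153
v -2.411 1.625 -0.858
v -2.084 2.199 -0.558
v -1.576 1.581 -1.682
v -1.249 2.155 -1.382
v -1.255 1.518 -1.035
v -1.771 1.545 -0.525
v -1.889 2.235 -1.715
v -2.405 2.262 -1.205
v -2.779 -1.967 -0.672
v -4.458 -2.658 0.342
v -3.219 -1.198 -0.879
v -4.899 -1.889 0.135
v -2.301 -1.371 0.525
v -3.981 -2.062 1.539
v -2.742 -0.602 0.318
v -4.421 -1.293 1.332
f 2 1 5
f 2 5 3
f 3 5 6
f 3 6 4
f 5 1 7
f 5 7 6
f 6 7 8
f 6 8 4
f 7 1 9
f 7 9 8
f 8 9 10
f 8 10 4
f 9 1 11
f 9 11 10
f 10 11 12
f 10 12 4
f 11 1 13
f 11 13 12
f 12 13 14
f 12 14 4
f 13 1 15
f 13 15 14
f 14 15 16
f 14 16 4
f 15 1 17
f 15 17 16
f 16 17 18
f 16 18 4
f 17 1 19
f 17 19 18
f 18 19 20
f 18 20 4
f 19 1 21
f 19 21 20
f 20 21 22
f 20 22 4
f 21 1 23
f 21 23 22
f 22 23 24
f 22 24 4
f 23 1 25
f 23 25 24
f 24 25 26
f 24 26 4
f 25 1 27
f 25 27 26
f 26 27 28
f 26 28 4
f 27 1 2
f 27 2 28
f 28 2 3
f 28 3 4
f 30 29 33
f 30 33 31
f 31 33 34
f 31 34 32
f 33 29 35
f 33 35 34
f 34 35 36
f 34 36 32
f 35 29 37
f 35 37 36
f 36 37 38
f 36 38 32
f 37 29 39
f 37 39 38
f 38 39 40
f 38 40 32
f 39 29 41
f 39 41 40
f 40 41 42
f 40 42 32
f 41 29 43
f 41 43 42
f 42 43 44
f 42 44 32
f 43 29 45
f 43 45 44
f 44 45 46
f 44 46 32
f 45 29 47
f 45 47 46
f 46 47 48
f 46 48 32
f 47 29 49
f 47 49 48
f 48 49 50
f 48 50 32
f 49 29 30
f 49 30 50
f 50 30 31
f 50 31 32
f 51 62 56
f 51 56 52
f 51 52 58
f 51 58 61
f 51 61 62
f 52 56 60
f 56 62 55
f 62 61 53
f 61 58 57
f 58 52 59
f 54 60 55
f 54 55 53
f 54 53 57
f 54 57 59
f 54 59 60
f 55 60 56
f 53 55 62
f 57 53 61
f 59 57 58
f 60 59 52
f 64 66 63
f 67 64 63
f 63 66 65
f 65 67 63
f 64 70 66
f 68 64 67
f 68 70 64
f 66 70 65
f 69 67 65
f 65 70 69
f 69 68 67
f 70 68 69



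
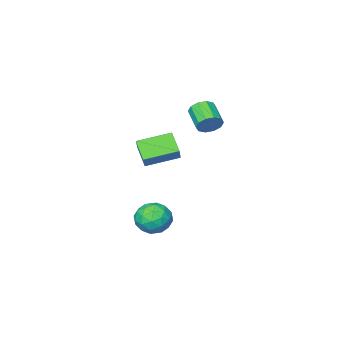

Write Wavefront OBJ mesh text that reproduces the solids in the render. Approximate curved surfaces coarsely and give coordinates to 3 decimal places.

v 2.356 0.498 0.793
v 2.116 -0.461 1.668
v 0.703 1.321 1.241
v 0.463 0.363 2.117
v 2.957 1.197 1.723
v 2.717 0.239 2.599
v 1.304 2.021 2.172
v 1.064 1.062 3.047
v 1.449 1.675 -2.978
v 2.393 1.768 -3.479
v 1.967 0.172 -2.281
v 2.911 0.265 -2.782
v 2.661 0.933 -1.981
v 2.341 1.862 -2.412
v 2.019 0.078 -3.348
v 1.699 1.007 -3.779
v 2.745 0.781 -3.708
v 3.142 1.309 -2.863
v 1.218 0.631 -2.897
v 1.615 1.159 -2.052
v 1.876 1.853 -3.289
v 2.484 0.087 -2.471
v 2.337 0.479 -2
v 2.892 0.534 -2.294
v 1.845 1.909 -2.662
v 2.4 1.963 -2.956
v 2.557 1.472 -2.076
v 1.96 -0.023 -2.804
v 2.515 0.031 -3.098
v 1.468 1.406 -3.466
v 2.023 1.461 -3.76
v 1.803 0.468 -3.684
v 2.638 1.328 -3.718
v 2.942 0.444 -3.309
v 2.418 0.335 -3.642
v 2.23 0.881 -3.895
v 2.871 1.638 -3.222
v 3.175 0.755 -2.812
v 3.028 1.147 -2.342
v 2.84 1.693 -2.594
v 3.078 1.058 -3.356
v 1.185 1.185 -2.948
v 1.489 0.302 -2.538
v 1.52 0.247 -3.166
v 1.332 0.793 -3.418
v 1.418 1.496 -2.451
v 1.722 0.612 -2.042
v 2.13 1.059 -1.865
v 1.942 1.605 -2.118
v 1.282 0.882 -2.404
v -0.684 1.952 3.436
v -0.29 2.122 4.038
v -0.701 0.918 4.647
v -1.096 0.748 4.044
v -0.71 2.293 4.092
v -1.121 1.089 4.701
v -1.121 2.333 3.895
v -1.532 1.13 4.504
v -1.365 2.228 3.523
v -1.776 1.025 4.132
v -1.349 2.018 3.117
v -1.76 0.814 3.726
v -1.079 1.782 2.833
v -1.49 0.578 3.442
v -0.659 1.611 2.779
v -1.07 0.407 3.388
v -0.248 1.57 2.976
v -0.659 0.367 3.585
v -0.004 1.675 3.348
v -0.415 0.472 3.957
v -0.02 1.886 3.754
v -0.431 0.682 4.363
f 2 4 1
f 5 2 1
f 1 4 3
f 3 5 1
f 2 8 4
f 6 2 5
f 6 8 2
f 4 8 3
f 7 5 3
f 3 8 7
f 7 6 5
f 8 6 7
f 9 46 25
f 46 20 49
f 25 49 14
f 46 49 25
f 9 25 21
f 25 14 26
f 21 26 10
f 25 26 21
f 9 21 30
f 21 10 31
f 30 31 16
f 21 31 30
f 9 30 42
f 30 16 45
f 42 45 19
f 30 45 42
f 9 42 46
f 42 19 50
f 46 50 20
f 42 50 46
f 10 26 37
f 26 14 40
f 37 40 18
f 26 40 37
f 14 49 27
f 49 20 48
f 27 48 13
f 49 48 27
f 20 50 47
f 50 19 43
f 47 43 11
f 50 43 47
f 19 45 44
f 45 16 32
f 44 32 15
f 45 32 44
f 16 31 36
f 31 10 33
f 36 33 17
f 31 33 36
f 12 38 24
f 38 18 39
f 24 39 13
f 38 39 24
f 12 24 22
f 24 13 23
f 22 23 11
f 24 23 22
f 12 22 29
f 22 11 28
f 29 28 15
f 22 28 29
f 12 29 34
f 29 15 35
f 34 35 17
f 29 35 34
f 12 34 38
f 34 17 41
f 38 41 18
f 34 41 38
f 13 39 27
f 39 18 40
f 27 40 14
f 39 40 27
f 11 23 47
f 23 13 48
f 47 48 20
f 23 48 47
f 15 28 44
f 28 11 43
f 44 43 19
f 28 43 44
f 17 35 36
f 35 15 32
f 36 32 16
f 35 32 36
f 18 41 37
f 41 17 33
f 37 33 10
f 41 33 37
f 52 51 55
f 52 55 53
f 53 55 56
f 53 56 54
f 55 51 57
f 55 57 56
f 56 57 58
f 56 58 54
f 57 51 59
f 57 59 58
f 58 59 60
f 58 60 54
f 59 51 61
f 59 61 60
f 60 61 62
f 60 62 54
f 61 51 63
f 61 63 62
f 62 63 64
f 62 64 54
f 63 51 65
f 63 65 64
f 64 65 66
f 64 66 54
f 65 51 67
f 65 67 66
f 66 67 68
f 66 68 54
f 67 51 69
f 67 69 68
f 68 69 70
f 68 70 54
f 69 51 71
f 69 71 70
f 70 71 72
f 70 72 54
f 71 51 52
f 71 52 72
f 72 52 53
f 72 53 54



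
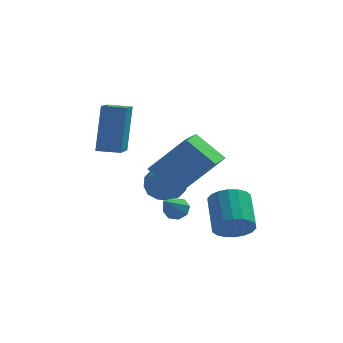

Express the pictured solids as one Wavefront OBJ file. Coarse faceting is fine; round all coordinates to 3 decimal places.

v 2.115 -2.564 -3.678
v 2.519 -2.136 -4.277
v 2.35 -0.748 -3.401
v 1.945 -1.176 -2.802
v 2.162 -2.112 -4.385
v 1.993 -0.724 -3.508
v 1.795 -2.177 -4.352
v 1.626 -0.789 -3.476
v 1.492 -2.319 -4.186
v 1.323 -0.931 -3.31
v 1.312 -2.509 -3.92
v 1.143 -1.122 -3.043
v 1.291 -2.711 -3.605
v 1.121 -1.323 -2.729
v 1.433 -2.883 -3.305
v 1.264 -1.495 -2.429
v 1.71 -2.992 -3.079
v 1.541 -1.604 -2.203
v 2.067 -3.016 -2.972
v 1.898 -1.628 -2.095
v 2.434 -2.951 -3.004
v 2.265 -1.563 -2.128
v 2.737 -2.809 -3.17
v 2.568 -1.421 -2.294
v 2.917 -2.618 -3.437
v 2.748 -1.231 -2.56
v 2.939 -2.417 -3.751
v 2.769 -1.029 -2.875
v 2.796 -2.245 -4.051
v 2.627 -0.857 -3.175
v -0.077 0.845 -4.367
v 0.238 1.067 -3.96
v -0.563 -0.245 -3.393
v -0.157 1.234 -3.972
v -0.505 1.172 -4.215
v -0.602 0.919 -4.546
v -0.391 0.622 -4.773
v 0.004 0.456 -4.762
v 0.352 0.518 -4.519
v 0.448 0.771 -4.187
v -3.086 -0.906 -0.431
v -2.896 -0.157 1.607
v -2.948 1.066 -1.17
v -2.758 1.815 0.869
v -2.122 -0.995 -0.489
v -1.932 -0.246 1.55
v -1.984 0.977 -1.227
v -1.794 1.726 0.811
v -0.013 -1.191 -2.532
v -1.147 -0.648 -1.495
v 0.376 0.252 -2.862
v -0.758 0.795 -1.825
v 1.418 -1.215 -0.955
v 0.284 -0.672 0.082
v 1.807 0.228 -1.285
v 0.673 0.771 -0.248
v -0.865 2.564 -3.38
v -0.001 2.4 -3.668
v -1.059 1.1 -3.132
v -0.195 0.936 -3.42
v -0.34 1.383 -2.623
v -0.22 2.288 -2.776
v -0.84 1.212 -4.024
v -0.72 2.117 -4.177
v 0.014 1.565 -4.066
v 0.323 1.671 -3.2
v -1.383 1.829 -3.6
v -1.074 1.935 -2.734
v -0.416 2.61 -3.546
v -0.644 0.89 -3.254
v -0.729 1.152 -2.786
v -0.222 1.056 -2.955
v -0.545 2.544 -3.021
v -0.037 2.448 -3.191
v -0.236 1.85 -2.577
v -1.023 1.052 -3.609
v -0.515 0.956 -3.779
v -0.838 2.444 -3.845
v -0.331 2.348 -4.014
v -0.824 1.65 -4.223
v 0.101 2.023 -3.949
v -0.013 1.163 -3.804
v -0.392 1.325 -4.158
v -0.322 1.857 -4.248
v 0.283 2.085 -3.44
v 0.168 1.225 -3.295
v 0.083 1.488 -2.826
v 0.154 2.019 -2.916
v 0.292 1.595 -3.674
v -1.228 2.275 -3.505
v -1.343 1.415 -3.36
v -1.214 1.481 -3.884
v -1.143 2.012 -3.974
v -1.047 2.337 -2.996
v -1.161 1.477 -2.851
v -0.738 1.643 -2.552
v -0.668 2.175 -2.642
v -1.352 1.905 -3.126
f 2 1 5
f 2 5 3
f 3 5 6
f 3 6 4
f 5 1 7
f 5 7 6
f 6 7 8
f 6 8 4
f 7 1 9
f 7 9 8
f 8 9 10
f 8 10 4
f 9 1 11
f 9 11 10
f 10 11 12
f 10 12 4
f 11 1 13
f 11 13 12
f 12 13 14
f 12 14 4
f 13 1 15
f 13 15 14
f 14 15 16
f 14 16 4
f 15 1 17
f 15 17 16
f 16 17 18
f 16 18 4
f 17 1 19
f 17 19 18
f 18 19 20
f 18 20 4
f 19 1 21
f 19 21 20
f 20 21 22
f 20 22 4
f 21 1 23
f 21 23 22
f 22 23 24
f 22 24 4
f 23 1 25
f 23 25 24
f 24 25 26
f 24 26 4
f 25 1 27
f 25 27 26
f 26 27 28
f 26 28 4
f 27 1 29
f 27 29 28
f 28 29 30
f 28 30 4
f 29 1 2
f 29 2 30
f 30 2 3
f 30 3 4
f 32 31 34
f 32 34 33
f 34 31 35
f 34 35 33
f 35 31 36
f 35 36 33
f 36 31 37
f 36 37 33
f 37 31 38
f 37 38 33
f 38 31 39
f 38 39 33
f 39 31 40
f 39 40 33
f 40 31 32
f 40 32 33
f 42 44 41
f 45 42 41
f 41 44 43
f 43 45 41
f 42 48 44
f 46 42 45
f 46 48 42
f 44 48 43
f 47 45 43
f 43 48 47
f 47 46 45
f 48 46 47
f 50 52 49
f 53 50 49
f 49 52 51
f 51 53 49
f 50 56 52
f 54 50 53
f 54 56 50
f 52 56 51
f 55 53 51
f 51 56 55
f 55 54 53
f 56 54 55
f 57 94 73
f 94 68 97
f 73 97 62
f 94 97 73
f 57 73 69
f 73 62 74
f 69 74 58
f 73 74 69
f 57 69 78
f 69 58 79
f 78 79 64
f 69 79 78
f 57 78 90
f 78 64 93
f 90 93 67
f 78 93 90
f 57 90 94
f 90 67 98
f 94 98 68
f 90 98 94
f 58 74 85
f 74 62 88
f 85 88 66
f 74 88 85
f 62 97 75
f 97 68 96
f 75 96 61
f 97 96 75
f 68 98 95
f 98 67 91
f 95 91 59
f 98 91 95
f 67 93 92
f 93 64 80
f 92 80 63
f 93 80 92
f 64 79 84
f 79 58 81
f 84 81 65
f 79 81 84
f 60 86 72
f 86 66 87
f 72 87 61
f 86 87 72
f 60 72 70
f 72 61 71
f 70 71 59
f 72 71 70
f 60 70 77
f 70 59 76
f 77 76 63
f 70 76 77
f 60 77 82
f 77 63 83
f 82 83 65
f 77 83 82
f 60 82 86
f 82 65 89
f 86 89 66
f 82 89 86
f 61 87 75
f 87 66 88
f 75 88 62
f 87 88 75
f 59 71 95
f 71 61 96
f 95 96 68
f 71 96 95
f 63 76 92
f 76 59 91
f 92 91 67
f 76 91 92
f 65 83 84
f 83 63 80
f 84 80 64
f 83 80 84
f 66 89 85
f 89 65 81
f 85 81 58
f 89 81 85



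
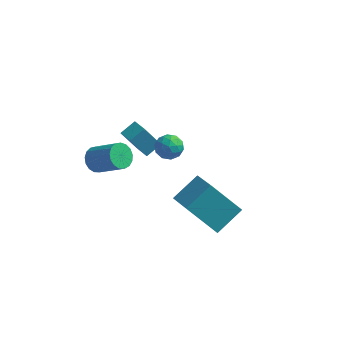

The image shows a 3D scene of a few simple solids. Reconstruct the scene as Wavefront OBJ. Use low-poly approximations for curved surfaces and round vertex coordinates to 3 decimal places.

v 3.689 -1.571 0.743
v 2.26 -1.743 2.287
v 4.448 -0.394 1.577
v 3.019 -0.566 3.12
v 4.721 -2.814 1.56
v 3.292 -2.986 3.103
v 5.48 -1.637 2.393
v 4.051 -1.809 3.937
v -1.856 -0.672 2.848
v -1.444 -0.741 2.273
v -0.092 -1.037 3.278
v -0.504 -0.968 3.852
v -1.426 -0.409 2.347
v -0.075 -0.705 3.352
v -1.507 -0.138 2.535
v -0.155 -0.434 3.54
v -1.667 0.011 2.795
v -0.316 -0.285 3.8
v -1.871 0.003 3.067
v -0.52 -0.293 4.072
v -2.071 -0.159 3.289
v -0.72 -0.455 4.294
v -2.222 -0.439 3.409
v -0.871 -0.735 4.414
v -2.289 -0.772 3.401
v -0.938 -1.068 4.406
v -2.257 -1.082 3.266
v -0.905 -1.378 4.271
v -2.132 -1.298 3.035
v -0.781 -1.594 4.04
v -1.945 -1.371 2.761
v -0.593 -1.667 3.766
v -1.737 -1.284 2.507
v -0.385 -1.58 3.512
v -1.556 -1.056 2.331
v -0.204 -1.352 3.336
v -1.367 2.466 1.533
v -0.883 3.163 1.983
v -2.096 3.104 1.329
v -1.612 3.8 1.779
v -0.668 2.84 0.201
v -0.184 3.536 0.651
v -1.397 3.477 -0.003
v -0.913 4.174 0.447
v 0.511 0.889 2.999
v 0.991 1.39 2.788
v 1.289 0.47 3.772
v 1.769 0.971 3.561
v 1.174 1.169 3.926
v 0.694 1.428 3.449
v 1.586 0.432 3.111
v 1.106 0.691 2.634
v 1.656 1.108 2.858
v 1.401 1.564 3.361
v 0.879 0.296 3.199
v 0.624 0.752 3.702
v 0.683 1.177 2.826
v 1.597 0.683 3.734
v 1.248 0.8 3.949
v 1.53 1.095 3.825
v 0.508 1.199 3.214
v 0.79 1.494 3.09
v 0.898 1.364 3.759
v 1.49 0.366 3.47
v 1.772 0.661 3.346
v 0.75 0.765 2.735
v 1.032 1.06 2.611
v 1.382 0.496 2.801
v 1.356 1.305 2.743
v 1.813 1.058 3.197
v 1.706 0.741 2.933
v 1.423 0.894 2.652
v 1.206 1.573 3.039
v 1.663 1.326 3.493
v 1.314 1.443 3.708
v 1.031 1.595 3.427
v 1.597 1.407 3.079
v 0.617 0.534 3.067
v 1.074 0.287 3.521
v 1.249 0.265 3.133
v 0.966 0.417 2.852
v 0.467 0.802 3.363
v 0.924 0.555 3.817
v 0.857 0.966 3.908
v 0.574 1.119 3.627
v 0.683 0.453 3.481
f 2 4 1
f 5 2 1
f 1 4 3
f 3 5 1
f 2 8 4
f 6 2 5
f 6 8 2
f 4 8 3
f 7 5 3
f 3 8 7
f 7 6 5
f 8 6 7
f 10 9 13
f 10 13 11
f 11 13 14
f 11 14 12
f 13 9 15
f 13 15 14
f 14 15 16
f 14 16 12
f 15 9 17
f 15 17 16
f 16 17 18
f 16 18 12
f 17 9 19
f 17 19 18
f 18 19 20
f 18 20 12
f 19 9 21
f 19 21 20
f 20 21 22
f 20 22 12
f 21 9 23
f 21 23 22
f 22 23 24
f 22 24 12
f 23 9 25
f 23 25 24
f 24 25 26
f 24 26 12
f 25 9 27
f 25 27 26
f 26 27 28
f 26 28 12
f 27 9 29
f 27 29 28
f 28 29 30
f 28 30 12
f 29 9 31
f 29 31 30
f 30 31 32
f 30 32 12
f 31 9 33
f 31 33 32
f 32 33 34
f 32 34 12
f 33 9 35
f 33 35 34
f 34 35 36
f 34 36 12
f 35 9 10
f 35 10 36
f 36 10 11
f 36 11 12
f 38 40 37
f 41 38 37
f 37 40 39
f 39 41 37
f 38 44 40
f 42 38 41
f 42 44 38
f 40 44 39
f 43 41 39
f 39 44 43
f 43 42 41
f 44 42 43
f 45 82 61
f 82 56 85
f 61 85 50
f 82 85 61
f 45 61 57
f 61 50 62
f 57 62 46
f 61 62 57
f 45 57 66
f 57 46 67
f 66 67 52
f 57 67 66
f 45 66 78
f 66 52 81
f 78 81 55
f 66 81 78
f 45 78 82
f 78 55 86
f 82 86 56
f 78 86 82
f 46 62 73
f 62 50 76
f 73 76 54
f 62 76 73
f 50 85 63
f 85 56 84
f 63 84 49
f 85 84 63
f 56 86 83
f 86 55 79
f 83 79 47
f 86 79 83
f 55 81 80
f 81 52 68
f 80 68 51
f 81 68 80
f 52 67 72
f 67 46 69
f 72 69 53
f 67 69 72
f 48 74 60
f 74 54 75
f 60 75 49
f 74 75 60
f 48 60 58
f 60 49 59
f 58 59 47
f 60 59 58
f 48 58 65
f 58 47 64
f 65 64 51
f 58 64 65
f 48 65 70
f 65 51 71
f 70 71 53
f 65 71 70
f 48 70 74
f 70 53 77
f 74 77 54
f 70 77 74
f 49 75 63
f 75 54 76
f 63 76 50
f 75 76 63
f 47 59 83
f 59 49 84
f 83 84 56
f 59 84 83
f 51 64 80
f 64 47 79
f 80 79 55
f 64 79 80
f 53 71 72
f 71 51 68
f 72 68 52
f 71 68 72
f 54 77 73
f 77 53 69
f 73 69 46
f 77 69 73



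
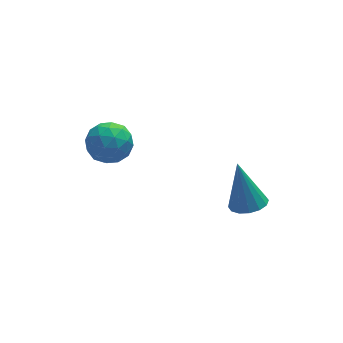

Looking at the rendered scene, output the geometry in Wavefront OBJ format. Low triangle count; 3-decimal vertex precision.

v 1.217 0.312 -4.619
v 1.778 -0.183 -4.365
v 0.963 1.028 -2.661
v 1.977 0.161 -4.465
v 1.972 0.545 -4.606
v 1.765 0.866 -4.75
v 1.411 1.04 -4.859
v 1.005 1.018 -4.904
v 0.656 0.807 -4.873
v 0.458 0.464 -4.773
v 0.462 0.08 -4.632
v 0.669 -0.241 -4.488
v 1.023 -0.415 -4.379
v 1.429 -0.393 -4.334
v -4.09 3.752 -1.775
v -3.118 3.926 -1.793
v -3.862 2.394 -2.587
v -2.89 2.568 -2.605
v -3.336 2.342 -1.752
v -3.477 3.182 -1.25
v -3.503 3.138 -3.13
v -3.644 3.978 -2.628
v -2.755 3.547 -2.63
v -2.651 3.055 -1.779
v -4.329 3.265 -2.601
v -4.225 2.773 -1.75
v -3.624 3.958 -1.712
v -3.356 2.362 -2.668
v -3.618 2.229 -2.166
v -3.046 2.331 -2.177
v -3.835 3.521 -1.394
v -3.263 3.623 -1.404
v -3.392 2.692 -1.381
v -3.717 2.697 -2.976
v -3.145 2.799 -2.986
v -3.934 3.989 -2.203
v -3.362 4.091 -2.214
v -3.588 3.628 -2.999
v -2.839 3.838 -2.215
v -2.705 3.039 -2.693
v -3.066 3.374 -3.001
v -3.148 3.868 -2.706
v -2.778 3.549 -1.715
v -2.644 2.75 -2.192
v -2.906 2.618 -1.691
v -2.989 3.111 -1.396
v -2.565 3.325 -2.207
v -4.336 3.57 -2.188
v -4.202 2.771 -2.665
v -3.991 3.209 -2.984
v -4.074 3.702 -2.689
v -4.275 3.281 -1.687
v -4.141 2.482 -2.165
v -3.832 2.452 -1.674
v -3.914 2.946 -1.379
v -4.415 2.995 -2.173
f 2 1 4
f 2 4 3
f 4 1 5
f 4 5 3
f 5 1 6
f 5 6 3
f 6 1 7
f 6 7 3
f 7 1 8
f 7 8 3
f 8 1 9
f 8 9 3
f 9 1 10
f 9 10 3
f 10 1 11
f 10 11 3
f 11 1 12
f 11 12 3
f 12 1 13
f 12 13 3
f 13 1 14
f 13 14 3
f 14 1 2
f 14 2 3
f 15 52 31
f 52 26 55
f 31 55 20
f 52 55 31
f 15 31 27
f 31 20 32
f 27 32 16
f 31 32 27
f 15 27 36
f 27 16 37
f 36 37 22
f 27 37 36
f 15 36 48
f 36 22 51
f 48 51 25
f 36 51 48
f 15 48 52
f 48 25 56
f 52 56 26
f 48 56 52
f 16 32 43
f 32 20 46
f 43 46 24
f 32 46 43
f 20 55 33
f 55 26 54
f 33 54 19
f 55 54 33
f 26 56 53
f 56 25 49
f 53 49 17
f 56 49 53
f 25 51 50
f 51 22 38
f 50 38 21
f 51 38 50
f 22 37 42
f 37 16 39
f 42 39 23
f 37 39 42
f 18 44 30
f 44 24 45
f 30 45 19
f 44 45 30
f 18 30 28
f 30 19 29
f 28 29 17
f 30 29 28
f 18 28 35
f 28 17 34
f 35 34 21
f 28 34 35
f 18 35 40
f 35 21 41
f 40 41 23
f 35 41 40
f 18 40 44
f 40 23 47
f 44 47 24
f 40 47 44
f 19 45 33
f 45 24 46
f 33 46 20
f 45 46 33
f 17 29 53
f 29 19 54
f 53 54 26
f 29 54 53
f 21 34 50
f 34 17 49
f 50 49 25
f 34 49 50
f 23 41 42
f 41 21 38
f 42 38 22
f 41 38 42
f 24 47 43
f 47 23 39
f 43 39 16
f 47 39 43



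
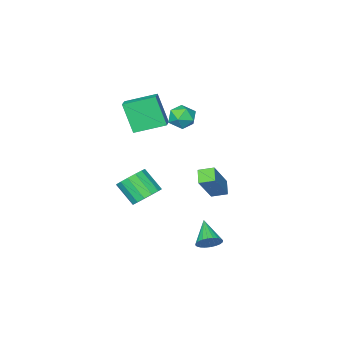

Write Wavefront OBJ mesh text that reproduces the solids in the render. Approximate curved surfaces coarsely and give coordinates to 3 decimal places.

v -1.183 3.561 -3.893
v -0.661 3.64 -3.389
v -1.817 2.359 -3.047
v -0.862 3.816 -3.289
v -1.112 3.953 -3.281
v -1.372 4.03 -3.367
v -1.604 4.036 -3.532
v -1.772 3.97 -3.752
v -1.85 3.841 -3.994
v -1.827 3.669 -4.22
v -1.706 3.481 -4.397
v -1.505 3.306 -4.496
v -1.255 3.169 -4.504
v -0.995 3.091 -4.419
v -0.763 3.086 -4.253
v -0.595 3.152 -4.033
v -0.517 3.281 -3.791
v -0.54 3.452 -3.565
v -3.528 -0.595 2.304
v -3.147 -0.111 2.907
v -2.893 -1.729 2.813
v -2.512 -1.245 3.416
v -3.363 -1.38 3.446
v -3.755 -0.679 3.131
v -2.285 -1.161 2.589
v -2.677 -0.46 2.274
v -2.378 -0.461 3.083
v -3.045 -0.596 3.613
v -2.995 -1.244 2.107
v -3.662 -1.379 2.637
v -1.914 -2.533 -3.759
v -0.987 -2.576 -4.005
v -0.739 -3.731 -2.867
v -1.666 -3.687 -2.621
v -1.009 -2.23 -3.649
v -0.762 -3.385 -2.511
v -1.274 -1.965 -3.323
v -1.027 -3.12 -2.184
v -1.71 -1.852 -3.113
v -1.463 -3.007 -1.975
v -2.201 -1.922 -3.077
v -1.954 -3.076 -1.939
v -2.615 -2.155 -3.223
v -2.367 -3.309 -2.085
v -2.841 -2.489 -3.513
v -2.593 -3.644 -2.375
v -2.818 -2.835 -3.869
v -2.571 -3.99 -2.731
v -2.553 -3.1 -4.196
v -2.306 -4.255 -3.057
v -2.117 -3.213 -4.405
v -1.87 -4.368 -3.267
v -1.626 -3.144 -4.441
v -1.379 -4.298 -3.303
v -1.213 -2.911 -4.295
v -0.965 -4.065 -3.157
v -2.803 1.781 -1.91
v -3.285 1.137 -1.422
v -3.391 2.422 -1.645
v -3.873 1.779 -1.157
v -1.587 2.181 -0.183
v -2.069 1.538 0.305
v -2.175 2.823 0.082
v -2.657 2.179 0.57
v -2.26 -3.967 0.797
v -2.19 -4.838 2.629
v -3.661 -2.842 1.385
v -3.591 -3.713 3.217
v -1.569 -3.267 1.103
v -1.499 -4.138 2.935
v -2.97 -2.142 1.691
v -2.9 -3.013 3.523
f 2 1 4
f 2 4 3
f 4 1 5
f 4 5 3
f 5 1 6
f 5 6 3
f 6 1 7
f 6 7 3
f 7 1 8
f 7 8 3
f 8 1 9
f 8 9 3
f 9 1 10
f 9 10 3
f 10 1 11
f 10 11 3
f 11 1 12
f 11 12 3
f 12 1 13
f 12 13 3
f 13 1 14
f 13 14 3
f 14 1 15
f 14 15 3
f 15 1 16
f 15 16 3
f 16 1 17
f 16 17 3
f 17 1 18
f 17 18 3
f 18 1 2
f 18 2 3
f 19 30 24
f 19 24 20
f 19 20 26
f 19 26 29
f 19 29 30
f 20 24 28
f 24 30 23
f 30 29 21
f 29 26 25
f 26 20 27
f 22 28 23
f 22 23 21
f 22 21 25
f 22 25 27
f 22 27 28
f 23 28 24
f 21 23 30
f 25 21 29
f 27 25 26
f 28 27 20
f 32 31 35
f 32 35 33
f 33 35 36
f 33 36 34
f 35 31 37
f 35 37 36
f 36 37 38
f 36 38 34
f 37 31 39
f 37 39 38
f 38 39 40
f 38 40 34
f 39 31 41
f 39 41 40
f 40 41 42
f 40 42 34
f 41 31 43
f 41 43 42
f 42 43 44
f 42 44 34
f 43 31 45
f 43 45 44
f 44 45 46
f 44 46 34
f 45 31 47
f 45 47 46
f 46 47 48
f 46 48 34
f 47 31 49
f 47 49 48
f 48 49 50
f 48 50 34
f 49 31 51
f 49 51 50
f 50 51 52
f 50 52 34
f 51 31 53
f 51 53 52
f 52 53 54
f 52 54 34
f 53 31 55
f 53 55 54
f 54 55 56
f 54 56 34
f 55 31 32
f 55 32 56
f 56 32 33
f 56 33 34
f 58 60 57
f 61 58 57
f 57 60 59
f 59 61 57
f 58 64 60
f 62 58 61
f 62 64 58
f 60 64 59
f 63 61 59
f 59 64 63
f 63 62 61
f 64 62 63
f 66 68 65
f 69 66 65
f 65 68 67
f 67 69 65
f 66 72 68
f 70 66 69
f 70 72 66
f 68 72 67
f 71 69 67
f 67 72 71
f 71 70 69
f 72 70 71



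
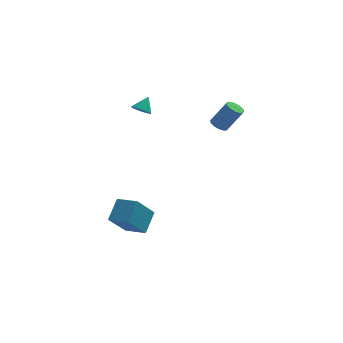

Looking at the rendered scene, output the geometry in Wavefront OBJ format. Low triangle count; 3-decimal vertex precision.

v -1.117 3.514 3.418
v -0.76 3.007 3.611
v -0.683 4.126 4.222
v -0.569 3.167 3.386
v -0.524 3.42 3.169
v -0.638 3.699 3.019
v -0.881 3.928 2.976
v -1.187 4.046 3.051
v -1.474 4.022 3.224
v -1.666 3.861 3.45
v -1.71 3.608 3.666
v -1.596 3.329 3.817
v -1.353 3.1 3.86
v -1.047 2.982 3.785
v 3.445 2.298 2.879
v 3.921 2.539 2.583
v 4.851 2.523 4.066
v 4.375 2.282 4.361
v 3.757 2.787 2.689
v 4.686 2.771 4.172
v 3.509 2.904 2.846
v 4.438 2.888 4.328
v 3.244 2.858 3.011
v 4.173 2.842 4.494
v 3.033 2.663 3.141
v 3.962 2.646 4.624
v 2.932 2.369 3.201
v 3.862 2.353 4.684
v 2.969 2.057 3.174
v 3.899 2.041 4.657
v 3.134 1.809 3.068
v 4.063 1.793 4.551
v 3.382 1.692 2.912
v 4.311 1.676 4.394
v 3.647 1.738 2.746
v 4.576 1.722 4.229
v 3.858 1.934 2.616
v 4.787 1.917 4.099
v 3.958 2.227 2.556
v 4.888 2.211 4.039
v -2.039 0.53 -5.128
v -3.005 -0.414 -3.546
v -1.539 1.709 -4.119
v -2.505 0.765 -2.537
v -0.835 -0.225 -4.843
v -1.801 -1.169 -3.261
v -0.335 0.954 -3.834
v -1.301 0.01 -2.252
f 2 1 4
f 2 4 3
f 4 1 5
f 4 5 3
f 5 1 6
f 5 6 3
f 6 1 7
f 6 7 3
f 7 1 8
f 7 8 3
f 8 1 9
f 8 9 3
f 9 1 10
f 9 10 3
f 10 1 11
f 10 11 3
f 11 1 12
f 11 12 3
f 12 1 13
f 12 13 3
f 13 1 14
f 13 14 3
f 14 1 2
f 14 2 3
f 16 15 19
f 16 19 17
f 17 19 20
f 17 20 18
f 19 15 21
f 19 21 20
f 20 21 22
f 20 22 18
f 21 15 23
f 21 23 22
f 22 23 24
f 22 24 18
f 23 15 25
f 23 25 24
f 24 25 26
f 24 26 18
f 25 15 27
f 25 27 26
f 26 27 28
f 26 28 18
f 27 15 29
f 27 29 28
f 28 29 30
f 28 30 18
f 29 15 31
f 29 31 30
f 30 31 32
f 30 32 18
f 31 15 33
f 31 33 32
f 32 33 34
f 32 34 18
f 33 15 35
f 33 35 34
f 34 35 36
f 34 36 18
f 35 15 37
f 35 37 36
f 36 37 38
f 36 38 18
f 37 15 39
f 37 39 38
f 38 39 40
f 38 40 18
f 39 15 16
f 39 16 40
f 40 16 17
f 40 17 18
f 42 44 41
f 45 42 41
f 41 44 43
f 43 45 41
f 42 48 44
f 46 42 45
f 46 48 42
f 44 48 43
f 47 45 43
f 43 48 47
f 47 46 45
f 48 46 47



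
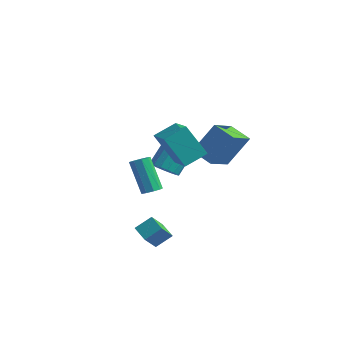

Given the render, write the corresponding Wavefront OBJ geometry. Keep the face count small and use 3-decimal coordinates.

v -2.637 2.058 -0.982
v -2.298 2.609 -1.518
v -2.244 3.553 -0.514
v -2.583 3.002 0.022
v -2.694 2.67 -1.555
v -2.639 3.614 -0.55
v -3.077 2.591 -1.46
v -3.022 3.536 -0.455
v -3.359 2.39 -1.256
v -3.304 3.335 -0.251
v -3.475 2.113 -0.989
v -3.421 3.058 0.016
v -3.4 1.823 -0.721
v -3.346 2.768 0.284
v -3.15 1.587 -0.512
v -3.096 2.532 0.493
v -2.783 1.459 -0.412
v -2.728 2.403 0.593
v -2.382 1.468 -0.442
v -2.327 2.412 0.563
v -2.04 1.612 -0.596
v -1.985 2.556 0.409
v -1.834 1.858 -0.838
v -1.78 2.802 0.166
v -1.813 2.15 -1.114
v -1.758 3.094 -0.109
v -1.98 2.421 -1.359
v -1.926 3.365 -0.354
v -0.701 -1.174 3.597
v 0.536 -1.958 4.133
v -0.231 -0.071 4.125
v 1.006 -0.856 4.662
v 0.274 -0.784 1.918
v 1.511 -1.569 2.455
v 0.744 0.318 2.447
v 1.981 -0.466 2.983
v -0.604 -1.459 -0.102
v -0.231 -1.751 0.177
v -1.242 -1.432 1.862
v -1.616 -1.141 1.582
v -0.131 -1.388 0.169
v -1.142 -1.069 1.853
v -0.253 -1.059 0.033
v -1.264 -0.74 1.717
v -0.539 -0.917 -0.166
v -1.55 -0.598 1.519
v -0.856 -1.029 -0.335
v -1.867 -0.71 1.35
v -1.055 -1.343 -0.395
v -2.066 -1.024 1.289
v -1.043 -1.711 -0.318
v -2.055 -1.392 1.366
v -0.826 -1.961 -0.14
v -1.837 -1.642 1.544
v -0.505 -1.977 0.055
v -1.516 -1.658 1.74
v 0.068 -2.01 -3.53
v 0.092 -2.878 -2.549
v -0.806 -1.689 -3.225
v -0.783 -2.557 -2.244
v 0.543 -1.303 -2.916
v 0.566 -2.171 -1.935
v -0.332 -0.982 -2.611
v -0.308 -1.85 -1.63
v -0.442 1.491 1.416
v 0.206 2.442 3.051
v -0.639 3.166 0.519
v 0.009 4.117 2.155
v 0.771 1.403 0.985
v 1.419 2.354 2.621
v 0.574 3.078 0.089
v 1.222 4.029 1.724
f 2 1 5
f 2 5 3
f 3 5 6
f 3 6 4
f 5 1 7
f 5 7 6
f 6 7 8
f 6 8 4
f 7 1 9
f 7 9 8
f 8 9 10
f 8 10 4
f 9 1 11
f 9 11 10
f 10 11 12
f 10 12 4
f 11 1 13
f 11 13 12
f 12 13 14
f 12 14 4
f 13 1 15
f 13 15 14
f 14 15 16
f 14 16 4
f 15 1 17
f 15 17 16
f 16 17 18
f 16 18 4
f 17 1 19
f 17 19 18
f 18 19 20
f 18 20 4
f 19 1 21
f 19 21 20
f 20 21 22
f 20 22 4
f 21 1 23
f 21 23 22
f 22 23 24
f 22 24 4
f 23 1 25
f 23 25 24
f 24 25 26
f 24 26 4
f 25 1 27
f 25 27 26
f 26 27 28
f 26 28 4
f 27 1 2
f 27 2 28
f 28 2 3
f 28 3 4
f 30 32 29
f 33 30 29
f 29 32 31
f 31 33 29
f 30 36 32
f 34 30 33
f 34 36 30
f 32 36 31
f 35 33 31
f 31 36 35
f 35 34 33
f 36 34 35
f 38 37 41
f 38 41 39
f 39 41 42
f 39 42 40
f 41 37 43
f 41 43 42
f 42 43 44
f 42 44 40
f 43 37 45
f 43 45 44
f 44 45 46
f 44 46 40
f 45 37 47
f 45 47 46
f 46 47 48
f 46 48 40
f 47 37 49
f 47 49 48
f 48 49 50
f 48 50 40
f 49 37 51
f 49 51 50
f 50 51 52
f 50 52 40
f 51 37 53
f 51 53 52
f 52 53 54
f 52 54 40
f 53 37 55
f 53 55 54
f 54 55 56
f 54 56 40
f 55 37 38
f 55 38 56
f 56 38 39
f 56 39 40
f 58 60 57
f 61 58 57
f 57 60 59
f 59 61 57
f 58 64 60
f 62 58 61
f 62 64 58
f 60 64 59
f 63 61 59
f 59 64 63
f 63 62 61
f 64 62 63
f 66 68 65
f 69 66 65
f 65 68 67
f 67 69 65
f 66 72 68
f 70 66 69
f 70 72 66
f 68 72 67
f 71 69 67
f 67 72 71
f 71 70 69
f 72 70 71

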